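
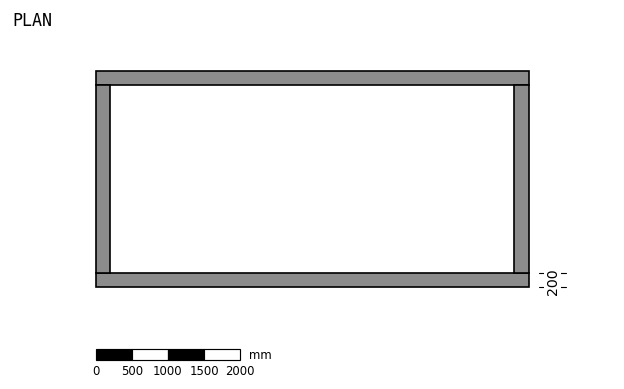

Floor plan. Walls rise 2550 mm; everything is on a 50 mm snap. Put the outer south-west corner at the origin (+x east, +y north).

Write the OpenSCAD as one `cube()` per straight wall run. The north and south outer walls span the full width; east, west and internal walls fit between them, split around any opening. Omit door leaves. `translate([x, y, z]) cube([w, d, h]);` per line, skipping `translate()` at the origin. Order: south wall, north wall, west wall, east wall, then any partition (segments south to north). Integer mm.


cube([6000, 200, 2550]);
translate([0, 2800, 0]) cube([6000, 200, 2550]);
translate([0, 200, 0]) cube([200, 2600, 2550]);
translate([5800, 200, 0]) cube([200, 2600, 2550]);


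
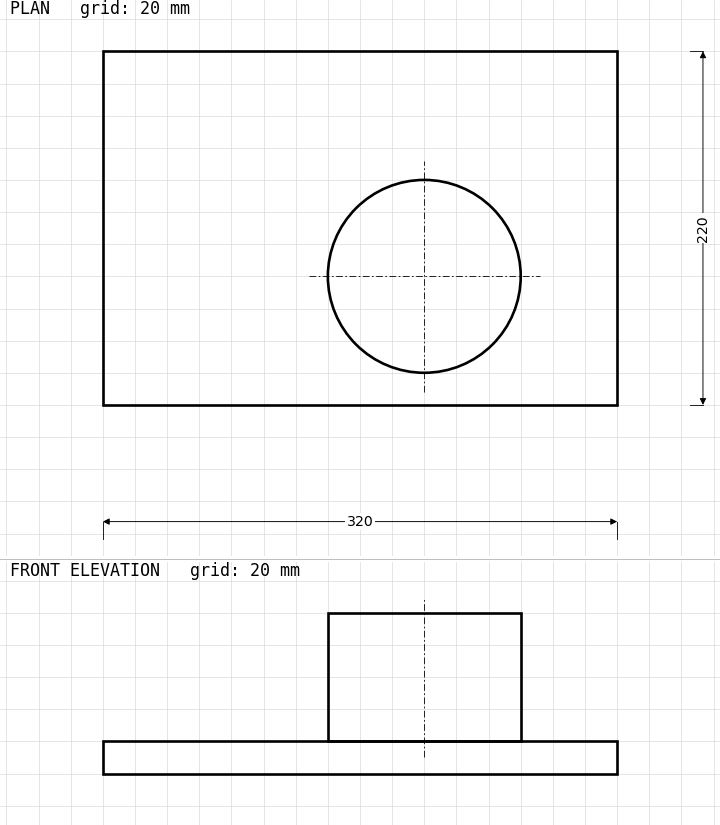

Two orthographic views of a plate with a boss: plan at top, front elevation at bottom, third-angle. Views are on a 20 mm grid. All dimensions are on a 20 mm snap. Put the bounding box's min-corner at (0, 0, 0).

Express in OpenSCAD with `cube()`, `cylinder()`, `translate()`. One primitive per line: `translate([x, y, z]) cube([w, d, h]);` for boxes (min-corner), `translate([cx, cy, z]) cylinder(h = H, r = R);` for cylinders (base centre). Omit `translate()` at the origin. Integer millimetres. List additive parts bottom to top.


cube([320, 220, 20]);
translate([200, 80, 20]) cylinder(h = 80, r = 60);


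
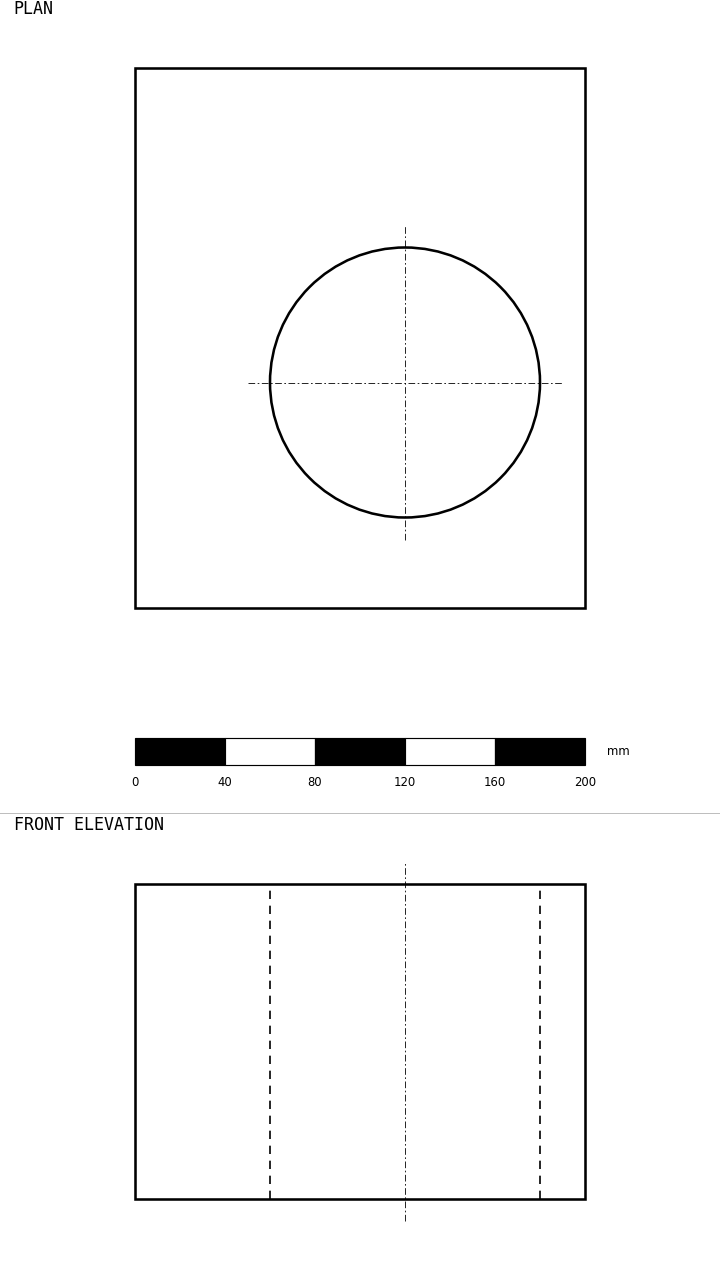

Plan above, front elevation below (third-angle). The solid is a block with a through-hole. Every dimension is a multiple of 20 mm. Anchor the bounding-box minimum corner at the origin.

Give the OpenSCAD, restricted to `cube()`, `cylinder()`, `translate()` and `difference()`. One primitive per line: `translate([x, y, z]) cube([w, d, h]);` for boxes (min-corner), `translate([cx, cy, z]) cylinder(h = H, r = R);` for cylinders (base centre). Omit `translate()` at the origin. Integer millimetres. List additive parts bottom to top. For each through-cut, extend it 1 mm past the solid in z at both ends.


difference() {
  cube([200, 240, 140]);
  translate([120, 100, -1]) cylinder(h = 142, r = 60);
}


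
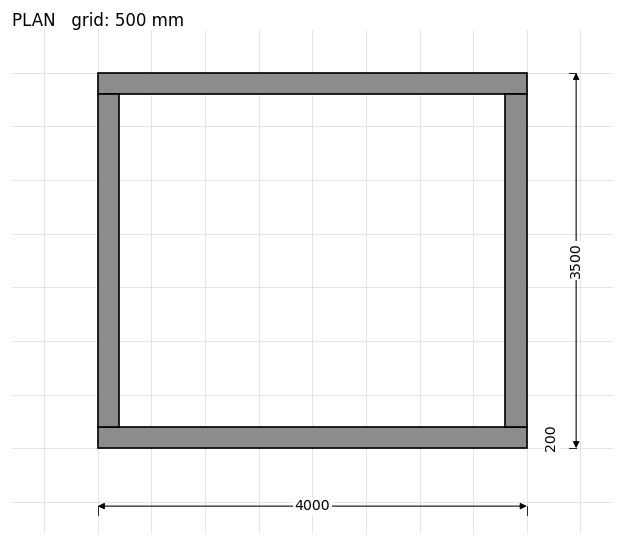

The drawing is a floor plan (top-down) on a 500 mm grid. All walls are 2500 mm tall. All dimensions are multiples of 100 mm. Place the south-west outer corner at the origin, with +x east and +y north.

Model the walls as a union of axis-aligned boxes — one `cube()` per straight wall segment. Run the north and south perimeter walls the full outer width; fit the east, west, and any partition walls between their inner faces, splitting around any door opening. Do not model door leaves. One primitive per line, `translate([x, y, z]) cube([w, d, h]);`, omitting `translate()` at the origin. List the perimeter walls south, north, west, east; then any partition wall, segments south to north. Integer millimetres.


cube([4000, 200, 2500]);
translate([0, 3300, 0]) cube([4000, 200, 2500]);
translate([0, 200, 0]) cube([200, 3100, 2500]);
translate([3800, 200, 0]) cube([200, 3100, 2500]);


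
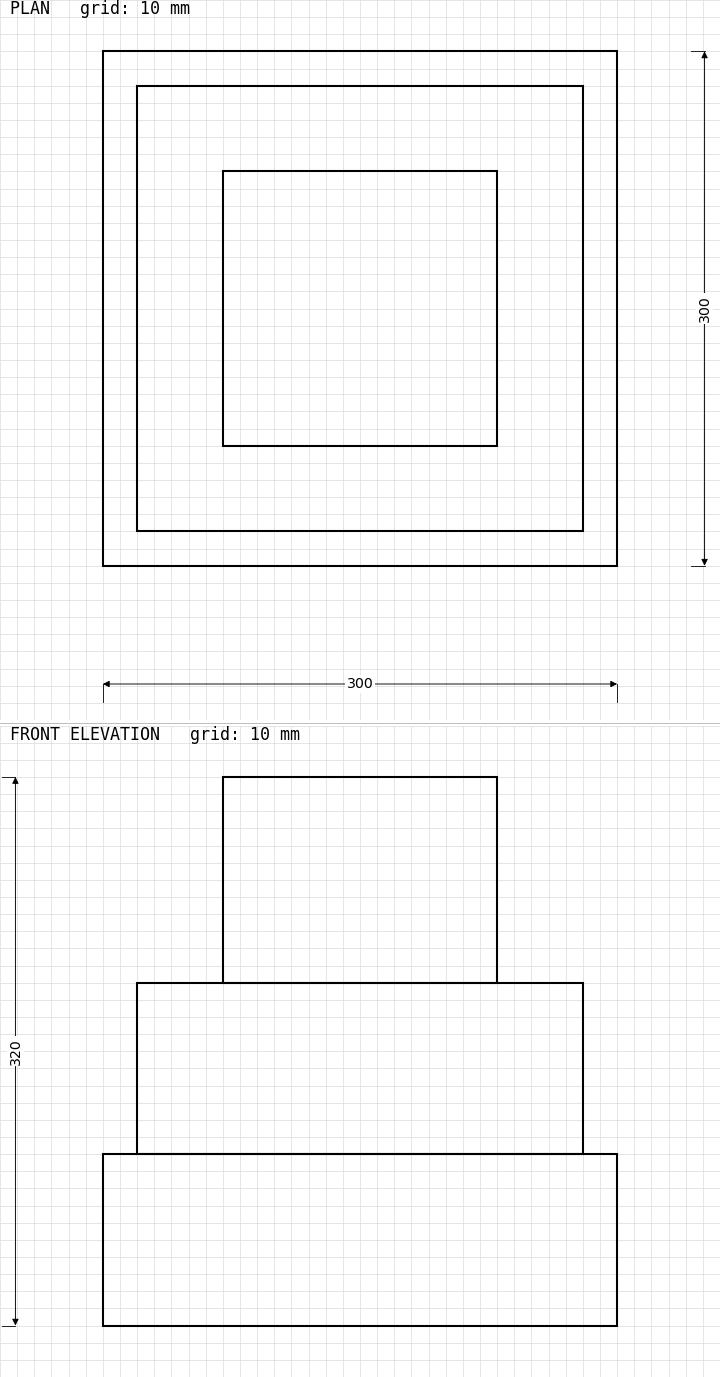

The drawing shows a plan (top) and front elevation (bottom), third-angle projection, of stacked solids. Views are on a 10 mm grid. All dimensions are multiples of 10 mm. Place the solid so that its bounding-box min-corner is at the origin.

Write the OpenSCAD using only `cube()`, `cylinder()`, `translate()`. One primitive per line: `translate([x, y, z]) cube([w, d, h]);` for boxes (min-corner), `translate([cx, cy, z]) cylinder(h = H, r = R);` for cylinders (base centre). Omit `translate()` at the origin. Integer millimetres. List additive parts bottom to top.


cube([300, 300, 100]);
translate([20, 20, 100]) cube([260, 260, 100]);
translate([70, 70, 200]) cube([160, 160, 120]);


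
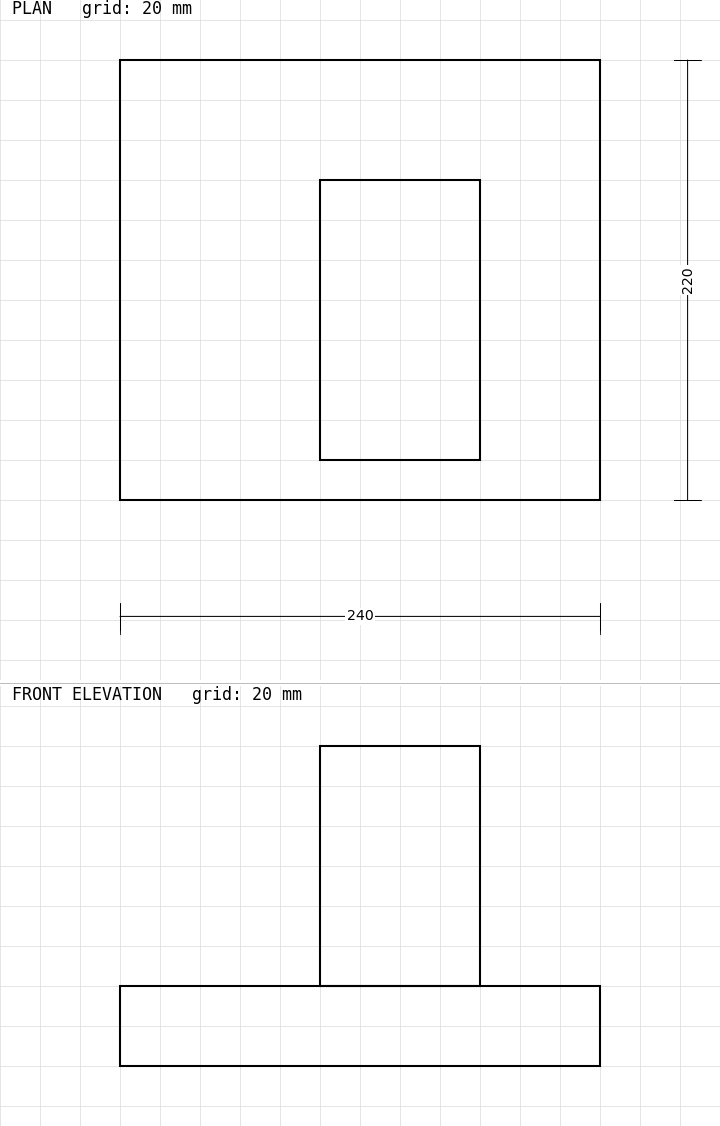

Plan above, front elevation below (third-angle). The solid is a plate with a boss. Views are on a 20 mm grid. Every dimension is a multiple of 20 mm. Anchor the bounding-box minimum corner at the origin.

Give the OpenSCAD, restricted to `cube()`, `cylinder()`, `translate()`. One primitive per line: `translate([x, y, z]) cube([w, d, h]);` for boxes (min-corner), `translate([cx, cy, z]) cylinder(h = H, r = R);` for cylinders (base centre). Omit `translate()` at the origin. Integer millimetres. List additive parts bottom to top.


cube([240, 220, 40]);
translate([100, 20, 40]) cube([80, 140, 120]);


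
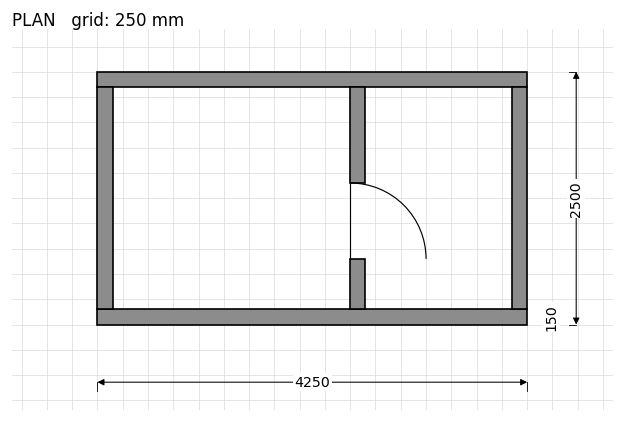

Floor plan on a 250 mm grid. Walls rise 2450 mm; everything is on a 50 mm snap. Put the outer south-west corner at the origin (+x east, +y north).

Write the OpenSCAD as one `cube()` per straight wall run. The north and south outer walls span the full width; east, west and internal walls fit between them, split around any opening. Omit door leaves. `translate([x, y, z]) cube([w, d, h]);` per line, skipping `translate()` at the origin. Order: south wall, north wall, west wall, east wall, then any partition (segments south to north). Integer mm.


cube([4250, 150, 2450]);
translate([0, 2350, 0]) cube([4250, 150, 2450]);
translate([0, 150, 0]) cube([150, 2200, 2450]);
translate([4100, 150, 0]) cube([150, 2200, 2450]);
translate([2500, 150, 0]) cube([150, 500, 2450]);
translate([2500, 1400, 0]) cube([150, 950, 2450]);


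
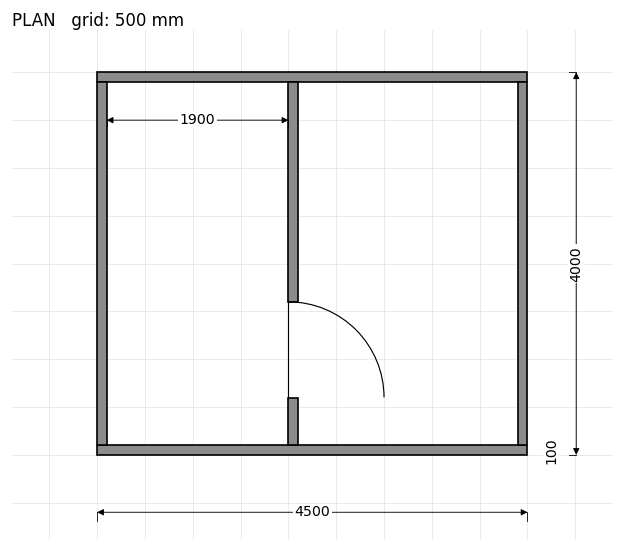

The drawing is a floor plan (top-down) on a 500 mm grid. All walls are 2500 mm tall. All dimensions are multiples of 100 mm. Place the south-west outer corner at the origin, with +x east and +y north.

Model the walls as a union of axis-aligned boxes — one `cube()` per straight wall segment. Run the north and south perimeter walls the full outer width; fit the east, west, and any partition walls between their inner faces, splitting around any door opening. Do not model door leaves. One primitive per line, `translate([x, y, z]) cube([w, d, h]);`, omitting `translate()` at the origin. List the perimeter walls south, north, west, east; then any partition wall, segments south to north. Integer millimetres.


cube([4500, 100, 2500]);
translate([0, 3900, 0]) cube([4500, 100, 2500]);
translate([0, 100, 0]) cube([100, 3800, 2500]);
translate([4400, 100, 0]) cube([100, 3800, 2500]);
translate([2000, 100, 0]) cube([100, 500, 2500]);
translate([2000, 1600, 0]) cube([100, 2300, 2500]);


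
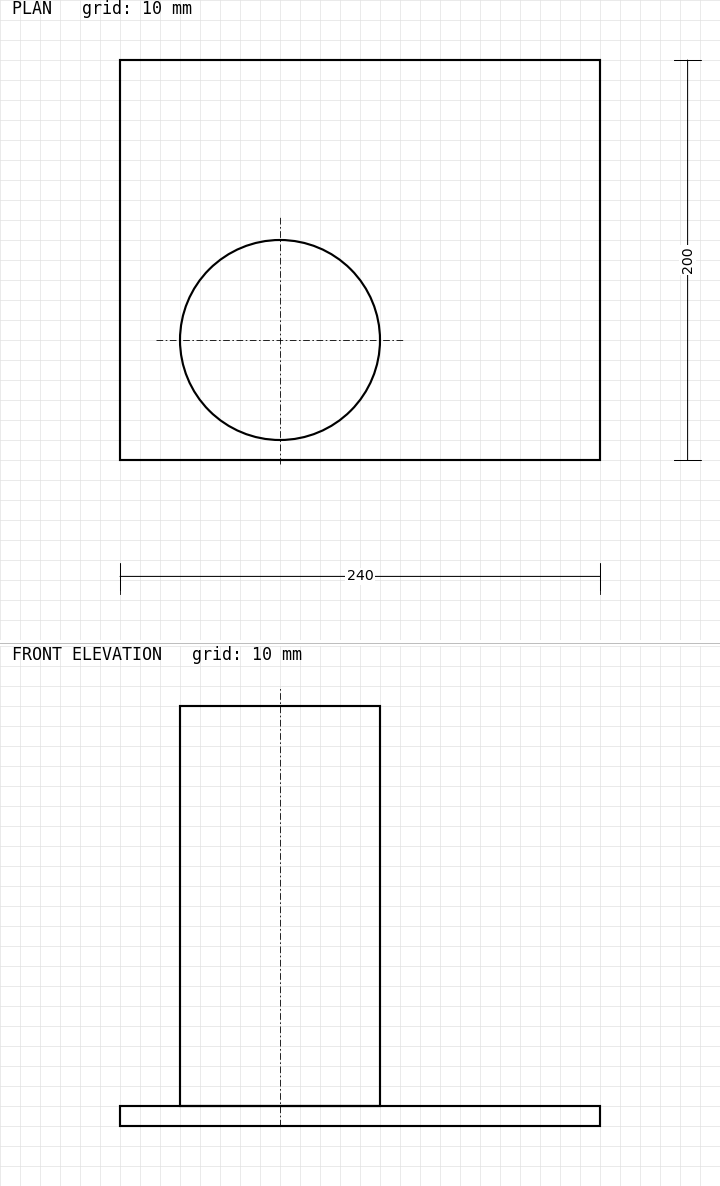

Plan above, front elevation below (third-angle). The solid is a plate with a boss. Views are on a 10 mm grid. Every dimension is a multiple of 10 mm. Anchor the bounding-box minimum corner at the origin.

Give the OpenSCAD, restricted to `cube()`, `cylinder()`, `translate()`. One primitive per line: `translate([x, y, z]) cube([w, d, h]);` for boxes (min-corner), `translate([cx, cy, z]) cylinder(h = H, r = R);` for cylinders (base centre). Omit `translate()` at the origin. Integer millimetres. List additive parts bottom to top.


cube([240, 200, 10]);
translate([80, 60, 10]) cylinder(h = 200, r = 50);


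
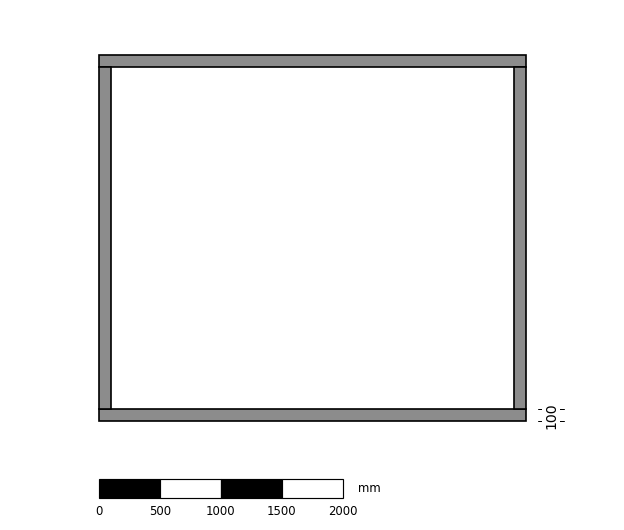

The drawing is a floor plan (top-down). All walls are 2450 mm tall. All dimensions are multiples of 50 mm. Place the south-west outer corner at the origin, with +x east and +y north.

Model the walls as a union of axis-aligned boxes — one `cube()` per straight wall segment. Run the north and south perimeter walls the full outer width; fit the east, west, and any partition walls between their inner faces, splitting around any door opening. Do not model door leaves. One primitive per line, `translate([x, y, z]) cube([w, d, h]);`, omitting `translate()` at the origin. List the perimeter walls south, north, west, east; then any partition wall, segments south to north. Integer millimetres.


cube([3500, 100, 2450]);
translate([0, 2900, 0]) cube([3500, 100, 2450]);
translate([0, 100, 0]) cube([100, 2800, 2450]);
translate([3400, 100, 0]) cube([100, 2800, 2450]);


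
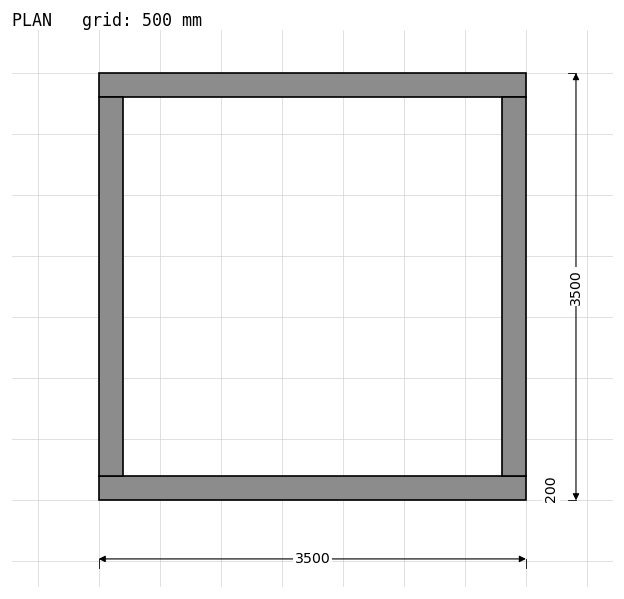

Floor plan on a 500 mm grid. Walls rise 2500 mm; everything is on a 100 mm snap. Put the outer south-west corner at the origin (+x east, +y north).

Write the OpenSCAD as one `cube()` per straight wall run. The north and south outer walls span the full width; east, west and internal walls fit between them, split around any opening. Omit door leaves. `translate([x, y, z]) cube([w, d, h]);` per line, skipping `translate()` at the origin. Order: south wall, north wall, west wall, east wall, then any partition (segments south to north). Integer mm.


cube([3500, 200, 2500]);
translate([0, 3300, 0]) cube([3500, 200, 2500]);
translate([0, 200, 0]) cube([200, 3100, 2500]);
translate([3300, 200, 0]) cube([200, 3100, 2500]);


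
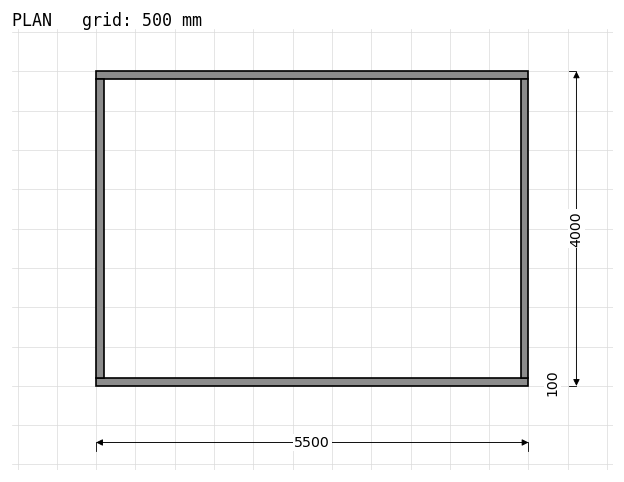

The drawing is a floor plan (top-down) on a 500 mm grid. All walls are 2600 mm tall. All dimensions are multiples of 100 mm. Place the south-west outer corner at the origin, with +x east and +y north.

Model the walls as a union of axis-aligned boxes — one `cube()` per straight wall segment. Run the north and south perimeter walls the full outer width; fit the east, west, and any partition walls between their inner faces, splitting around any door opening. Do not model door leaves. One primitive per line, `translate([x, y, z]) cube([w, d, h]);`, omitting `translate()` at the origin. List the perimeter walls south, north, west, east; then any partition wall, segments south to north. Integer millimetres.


cube([5500, 100, 2600]);
translate([0, 3900, 0]) cube([5500, 100, 2600]);
translate([0, 100, 0]) cube([100, 3800, 2600]);
translate([5400, 100, 0]) cube([100, 3800, 2600]);


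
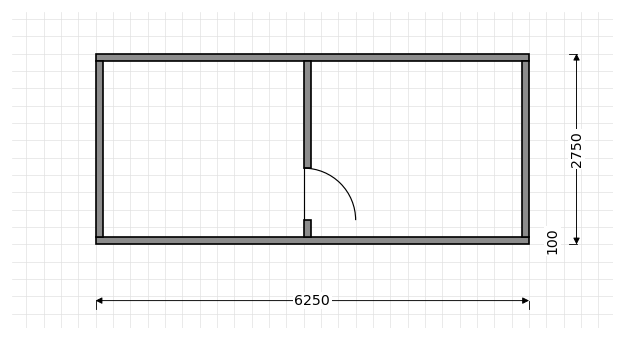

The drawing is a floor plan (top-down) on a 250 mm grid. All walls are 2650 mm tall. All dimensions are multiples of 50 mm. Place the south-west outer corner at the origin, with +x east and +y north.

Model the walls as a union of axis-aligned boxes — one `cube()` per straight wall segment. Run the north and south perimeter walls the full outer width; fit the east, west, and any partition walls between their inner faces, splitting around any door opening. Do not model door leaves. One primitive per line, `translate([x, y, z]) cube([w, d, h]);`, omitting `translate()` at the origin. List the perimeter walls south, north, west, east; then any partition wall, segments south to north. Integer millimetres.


cube([6250, 100, 2650]);
translate([0, 2650, 0]) cube([6250, 100, 2650]);
translate([0, 100, 0]) cube([100, 2550, 2650]);
translate([6150, 100, 0]) cube([100, 2550, 2650]);
translate([3000, 100, 0]) cube([100, 250, 2650]);
translate([3000, 1100, 0]) cube([100, 1550, 2650]);


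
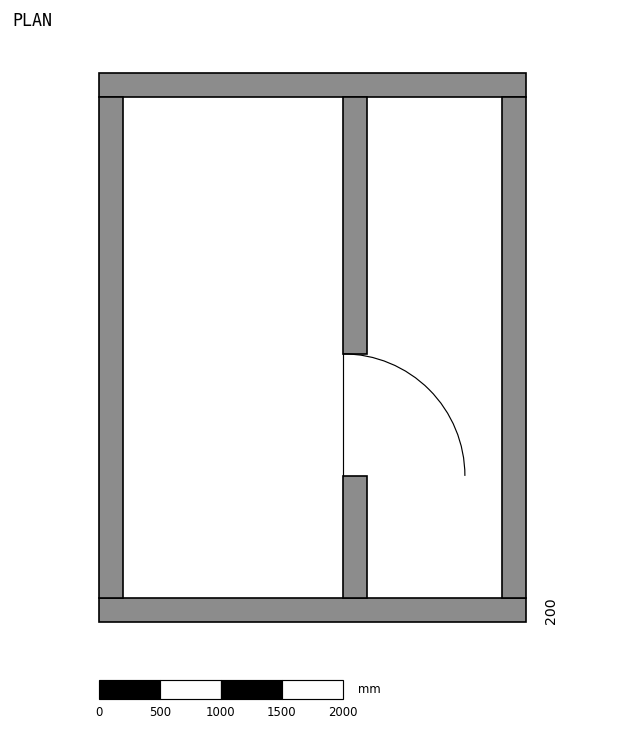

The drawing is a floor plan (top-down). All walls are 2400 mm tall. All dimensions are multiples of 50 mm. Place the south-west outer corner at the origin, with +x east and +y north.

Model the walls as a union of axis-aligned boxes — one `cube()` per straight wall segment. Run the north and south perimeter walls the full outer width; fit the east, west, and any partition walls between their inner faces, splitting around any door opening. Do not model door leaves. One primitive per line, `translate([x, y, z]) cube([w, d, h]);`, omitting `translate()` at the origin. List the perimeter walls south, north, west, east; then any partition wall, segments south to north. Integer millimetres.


cube([3500, 200, 2400]);
translate([0, 4300, 0]) cube([3500, 200, 2400]);
translate([0, 200, 0]) cube([200, 4100, 2400]);
translate([3300, 200, 0]) cube([200, 4100, 2400]);
translate([2000, 200, 0]) cube([200, 1000, 2400]);
translate([2000, 2200, 0]) cube([200, 2100, 2400]);


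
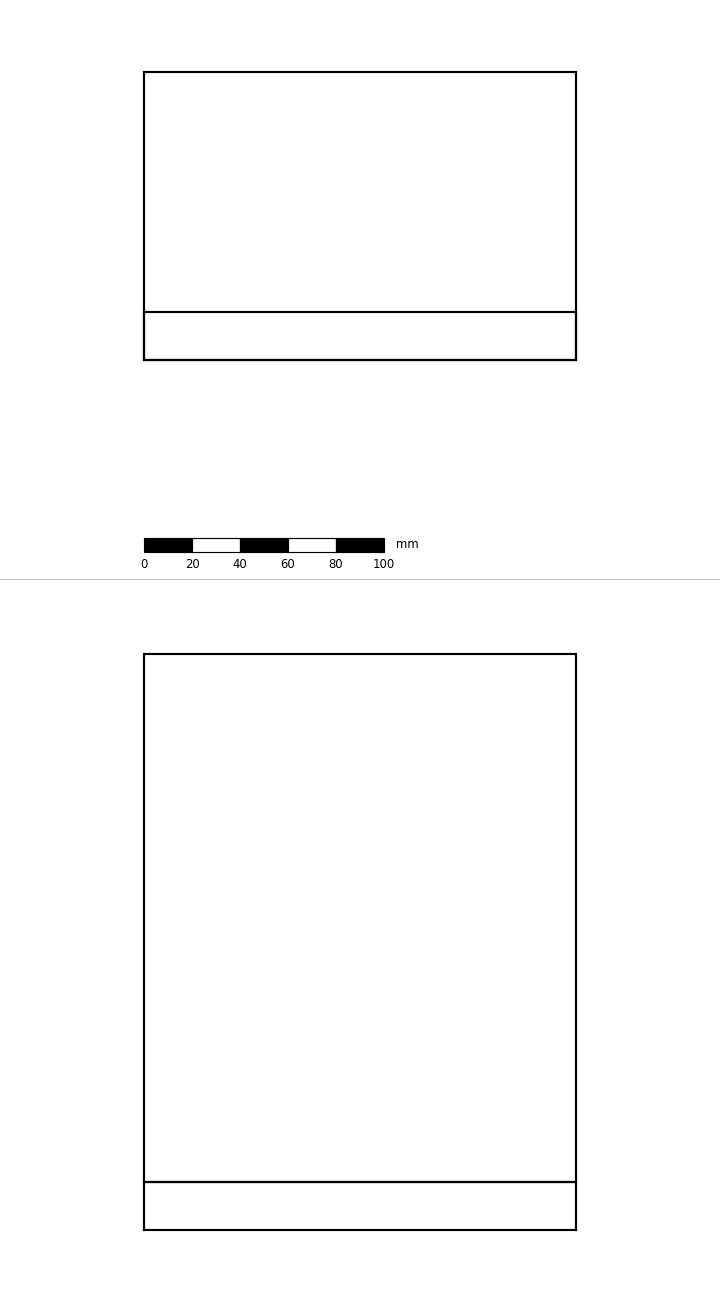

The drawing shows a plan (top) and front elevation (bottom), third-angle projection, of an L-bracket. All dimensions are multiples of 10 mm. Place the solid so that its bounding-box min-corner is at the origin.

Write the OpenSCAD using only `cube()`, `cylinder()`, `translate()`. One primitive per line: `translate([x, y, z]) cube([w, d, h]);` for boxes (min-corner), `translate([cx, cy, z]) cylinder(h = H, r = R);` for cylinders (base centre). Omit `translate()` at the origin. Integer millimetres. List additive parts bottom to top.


cube([180, 120, 20]);
translate([0, 0, 20]) cube([180, 20, 220]);


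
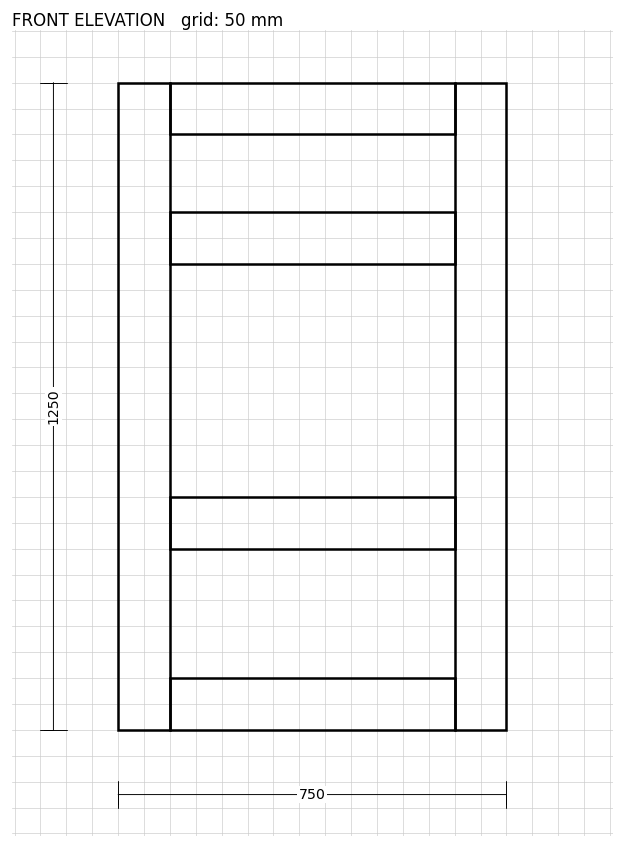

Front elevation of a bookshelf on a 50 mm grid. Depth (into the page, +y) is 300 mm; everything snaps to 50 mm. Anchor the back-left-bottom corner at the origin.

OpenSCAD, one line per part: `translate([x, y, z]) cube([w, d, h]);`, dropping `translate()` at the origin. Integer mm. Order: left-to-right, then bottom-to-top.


cube([100, 300, 1250]);
translate([100, 0, 0]) cube([550, 300, 100]);
translate([100, 0, 350]) cube([550, 300, 100]);
translate([100, 0, 900]) cube([550, 300, 100]);
translate([100, 0, 1150]) cube([550, 300, 100]);
translate([650, 0, 0]) cube([100, 300, 1250]);


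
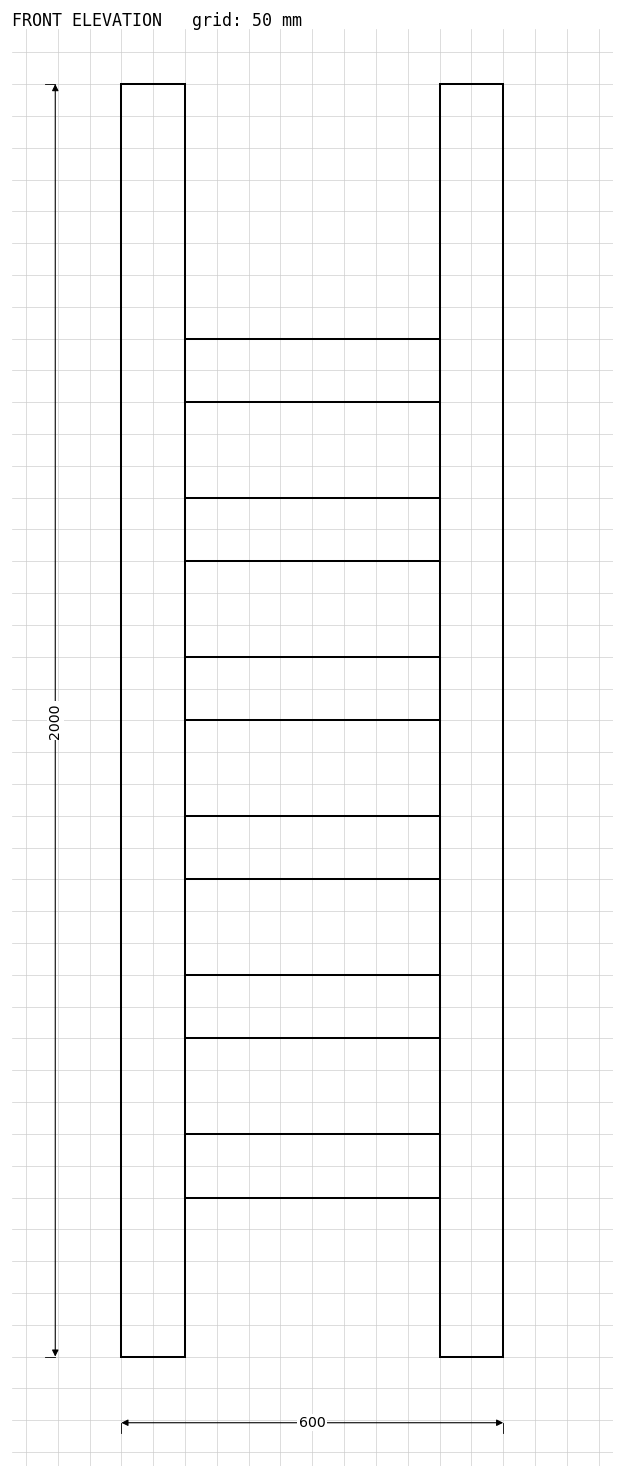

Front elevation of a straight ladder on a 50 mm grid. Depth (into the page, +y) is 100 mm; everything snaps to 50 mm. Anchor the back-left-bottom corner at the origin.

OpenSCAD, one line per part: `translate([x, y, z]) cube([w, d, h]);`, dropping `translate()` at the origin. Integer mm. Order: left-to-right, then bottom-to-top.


cube([100, 100, 2000]);
translate([100, 0, 250]) cube([400, 100, 100]);
translate([100, 0, 500]) cube([400, 100, 100]);
translate([100, 0, 750]) cube([400, 100, 100]);
translate([100, 0, 1000]) cube([400, 100, 100]);
translate([100, 0, 1250]) cube([400, 100, 100]);
translate([100, 0, 1500]) cube([400, 100, 100]);
translate([500, 0, 0]) cube([100, 100, 2000]);


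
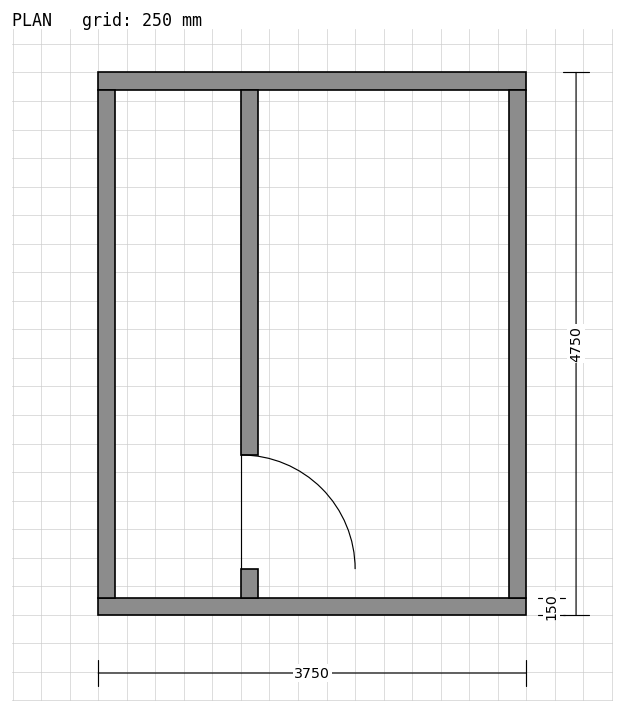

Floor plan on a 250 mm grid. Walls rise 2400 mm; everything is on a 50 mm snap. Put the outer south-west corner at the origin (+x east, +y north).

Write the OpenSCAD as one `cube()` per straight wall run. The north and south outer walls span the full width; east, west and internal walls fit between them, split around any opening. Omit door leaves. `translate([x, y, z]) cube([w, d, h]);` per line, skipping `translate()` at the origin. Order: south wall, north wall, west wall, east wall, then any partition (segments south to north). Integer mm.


cube([3750, 150, 2400]);
translate([0, 4600, 0]) cube([3750, 150, 2400]);
translate([0, 150, 0]) cube([150, 4450, 2400]);
translate([3600, 150, 0]) cube([150, 4450, 2400]);
translate([1250, 150, 0]) cube([150, 250, 2400]);
translate([1250, 1400, 0]) cube([150, 3200, 2400]);


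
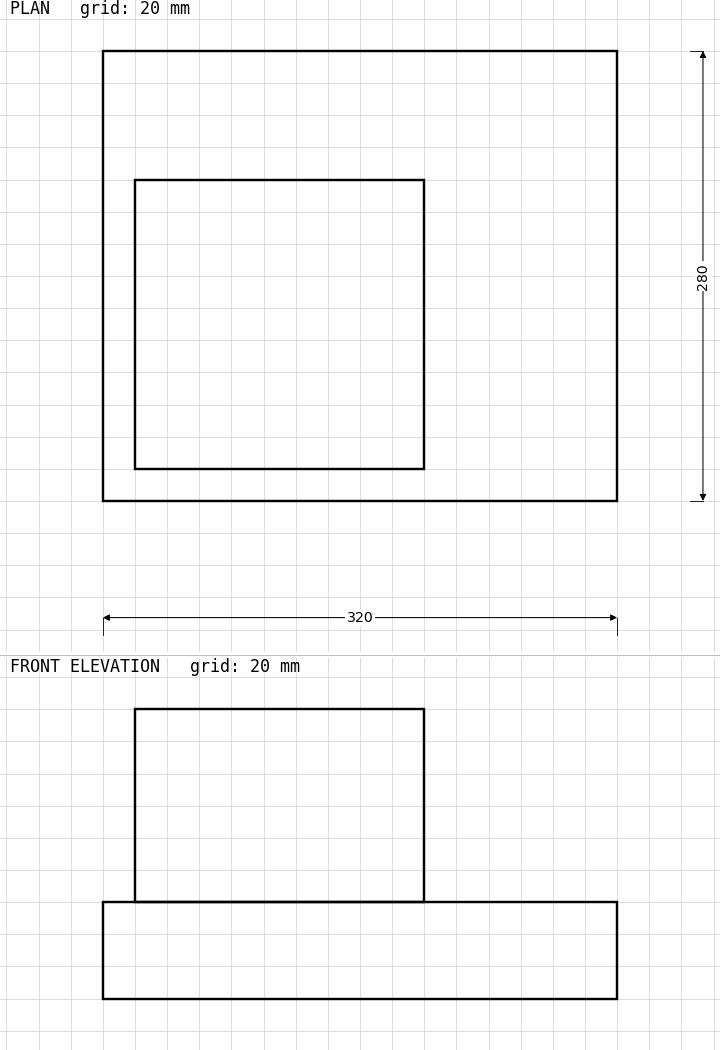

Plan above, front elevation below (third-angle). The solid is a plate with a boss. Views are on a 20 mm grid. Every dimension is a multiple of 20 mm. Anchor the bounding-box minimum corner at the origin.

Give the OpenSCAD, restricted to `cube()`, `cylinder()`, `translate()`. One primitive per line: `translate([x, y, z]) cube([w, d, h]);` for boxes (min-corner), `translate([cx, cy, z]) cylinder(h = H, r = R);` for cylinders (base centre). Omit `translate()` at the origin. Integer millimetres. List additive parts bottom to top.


cube([320, 280, 60]);
translate([20, 20, 60]) cube([180, 180, 120]);


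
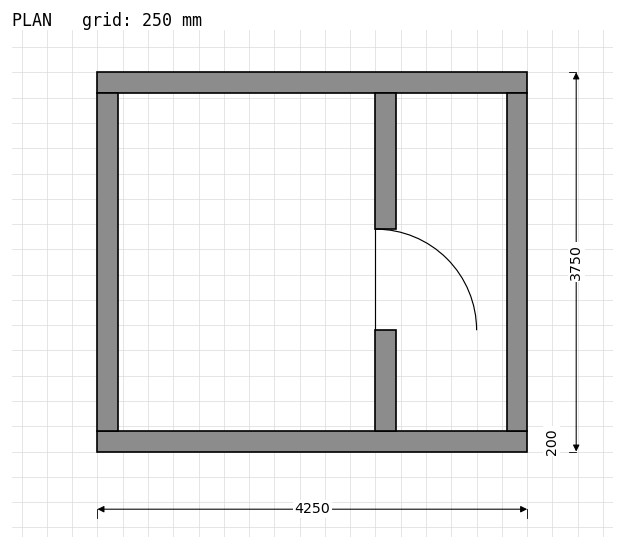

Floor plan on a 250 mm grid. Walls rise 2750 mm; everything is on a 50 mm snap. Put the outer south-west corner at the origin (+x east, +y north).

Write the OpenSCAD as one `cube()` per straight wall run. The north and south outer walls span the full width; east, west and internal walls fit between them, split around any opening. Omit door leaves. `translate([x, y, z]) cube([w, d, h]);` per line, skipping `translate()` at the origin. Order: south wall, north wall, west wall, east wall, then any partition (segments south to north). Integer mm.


cube([4250, 200, 2750]);
translate([0, 3550, 0]) cube([4250, 200, 2750]);
translate([0, 200, 0]) cube([200, 3350, 2750]);
translate([4050, 200, 0]) cube([200, 3350, 2750]);
translate([2750, 200, 0]) cube([200, 1000, 2750]);
translate([2750, 2200, 0]) cube([200, 1350, 2750]);


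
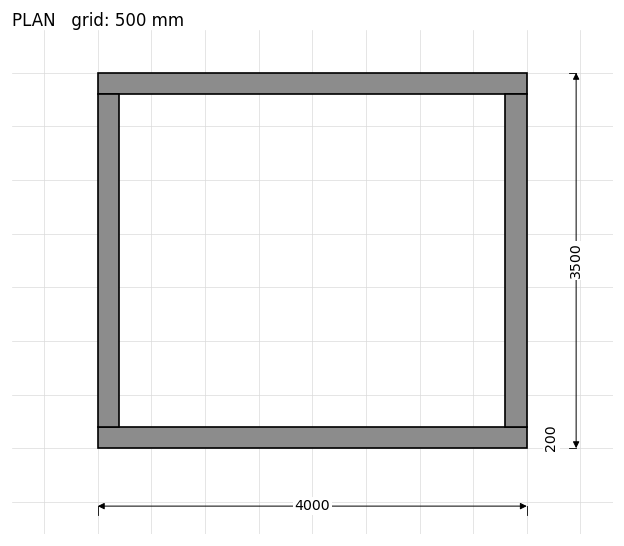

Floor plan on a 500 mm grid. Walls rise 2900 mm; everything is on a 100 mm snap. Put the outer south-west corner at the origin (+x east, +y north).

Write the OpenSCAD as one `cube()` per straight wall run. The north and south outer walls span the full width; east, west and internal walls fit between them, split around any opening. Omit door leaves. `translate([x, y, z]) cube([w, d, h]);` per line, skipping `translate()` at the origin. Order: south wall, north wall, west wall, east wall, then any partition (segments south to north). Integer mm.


cube([4000, 200, 2900]);
translate([0, 3300, 0]) cube([4000, 200, 2900]);
translate([0, 200, 0]) cube([200, 3100, 2900]);
translate([3800, 200, 0]) cube([200, 3100, 2900]);


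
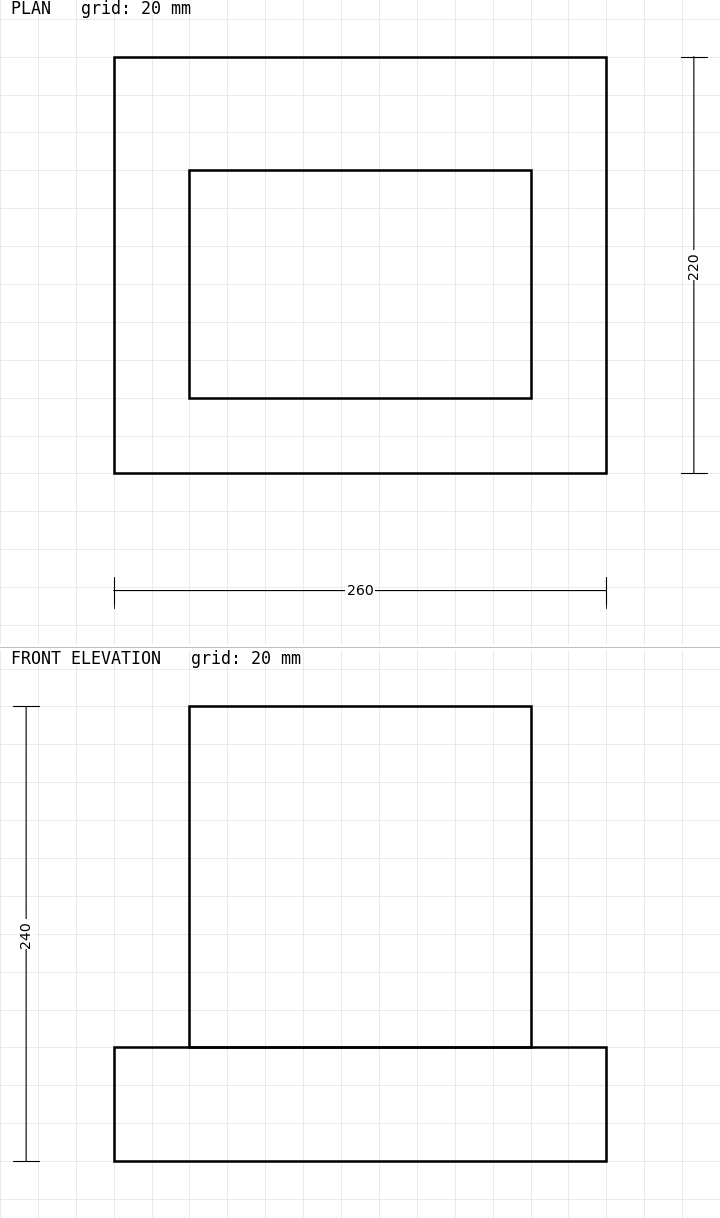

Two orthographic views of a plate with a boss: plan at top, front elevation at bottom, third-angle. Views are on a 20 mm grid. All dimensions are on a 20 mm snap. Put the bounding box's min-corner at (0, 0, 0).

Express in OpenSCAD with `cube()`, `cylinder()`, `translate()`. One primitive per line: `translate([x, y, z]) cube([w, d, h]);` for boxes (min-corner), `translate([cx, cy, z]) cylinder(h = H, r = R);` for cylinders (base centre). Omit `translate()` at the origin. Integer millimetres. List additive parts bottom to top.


cube([260, 220, 60]);
translate([40, 40, 60]) cube([180, 120, 180]);


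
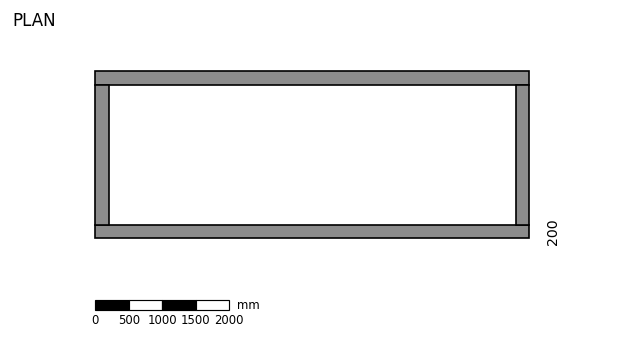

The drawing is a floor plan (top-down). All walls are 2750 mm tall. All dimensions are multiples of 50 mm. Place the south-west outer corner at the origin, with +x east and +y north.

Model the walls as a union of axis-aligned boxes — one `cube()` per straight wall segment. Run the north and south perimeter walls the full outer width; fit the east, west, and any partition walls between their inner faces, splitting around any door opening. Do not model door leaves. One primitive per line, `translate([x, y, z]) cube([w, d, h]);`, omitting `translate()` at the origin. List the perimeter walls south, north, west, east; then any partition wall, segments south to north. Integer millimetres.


cube([6500, 200, 2750]);
translate([0, 2300, 0]) cube([6500, 200, 2750]);
translate([0, 200, 0]) cube([200, 2100, 2750]);
translate([6300, 200, 0]) cube([200, 2100, 2750]);


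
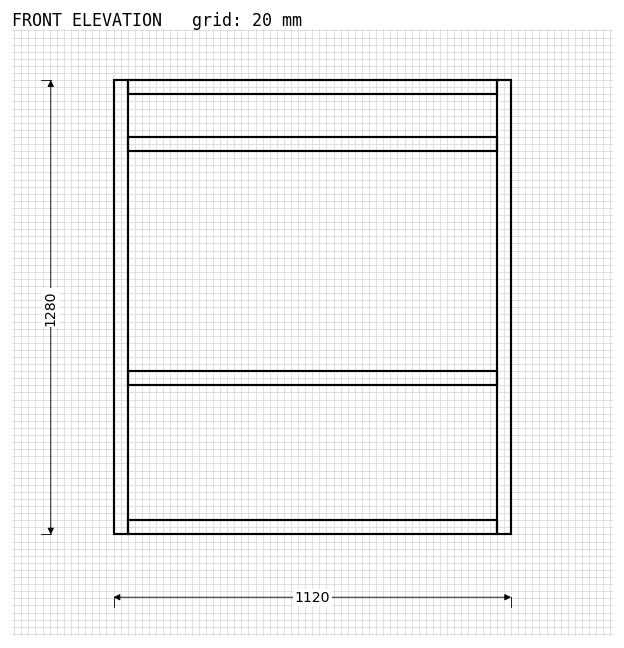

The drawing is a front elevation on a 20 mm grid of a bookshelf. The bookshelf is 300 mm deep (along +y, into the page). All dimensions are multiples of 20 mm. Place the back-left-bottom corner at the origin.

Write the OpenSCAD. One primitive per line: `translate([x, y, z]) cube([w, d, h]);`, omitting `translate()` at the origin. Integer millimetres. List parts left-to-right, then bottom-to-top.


cube([40, 300, 1280]);
translate([40, 0, 0]) cube([1040, 300, 40]);
translate([40, 0, 420]) cube([1040, 300, 40]);
translate([40, 0, 1080]) cube([1040, 300, 40]);
translate([40, 0, 1240]) cube([1040, 300, 40]);
translate([1080, 0, 0]) cube([40, 300, 1280]);


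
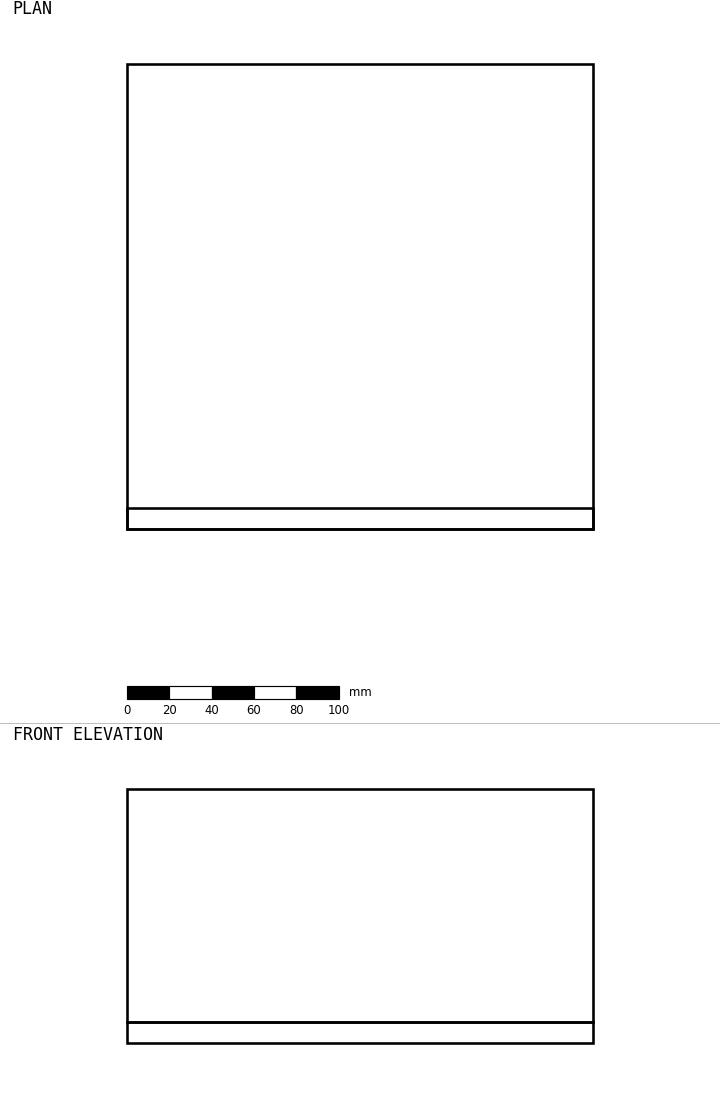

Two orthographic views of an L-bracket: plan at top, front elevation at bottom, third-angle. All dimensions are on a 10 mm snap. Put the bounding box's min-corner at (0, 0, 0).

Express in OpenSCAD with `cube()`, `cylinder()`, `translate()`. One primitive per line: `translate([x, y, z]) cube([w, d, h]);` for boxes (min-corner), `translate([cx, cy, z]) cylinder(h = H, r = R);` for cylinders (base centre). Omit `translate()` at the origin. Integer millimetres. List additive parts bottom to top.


cube([220, 220, 10]);
translate([0, 0, 10]) cube([220, 10, 110]);


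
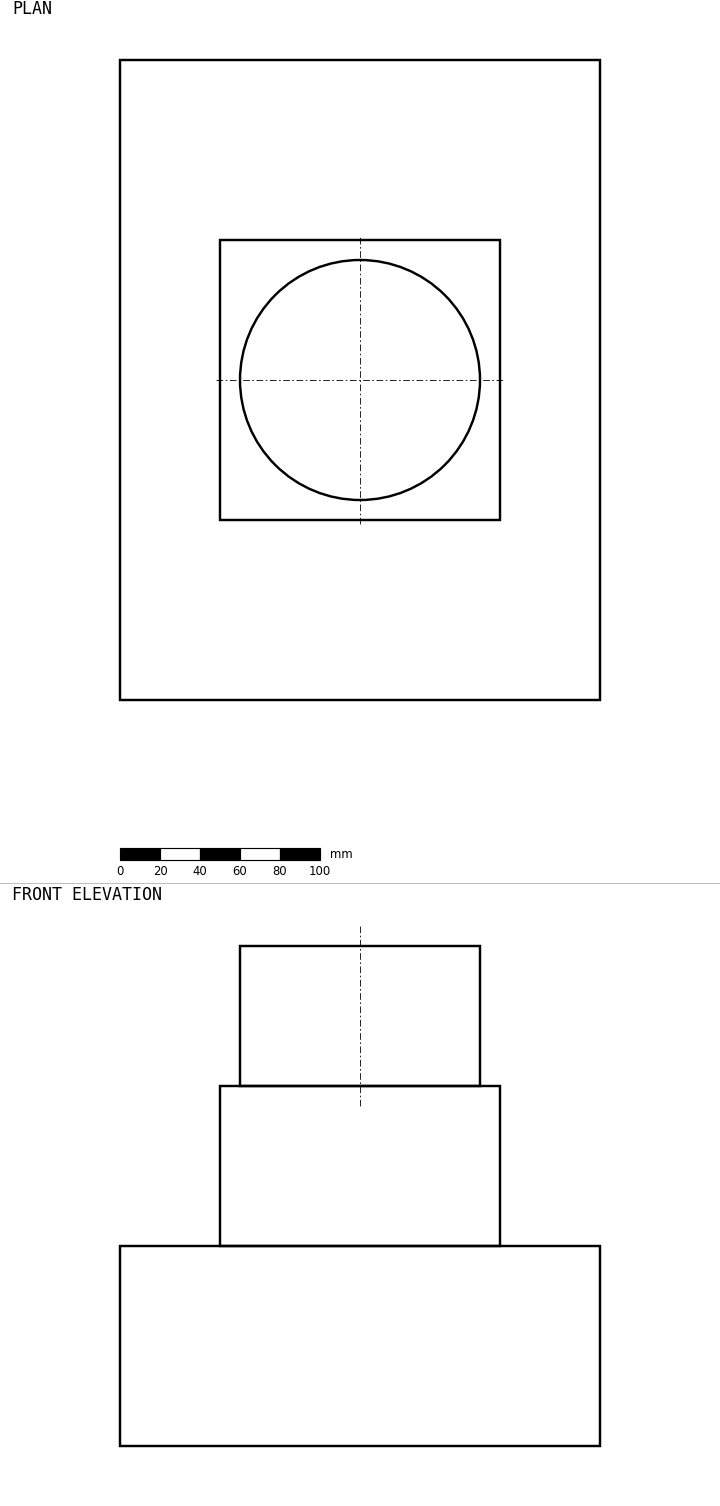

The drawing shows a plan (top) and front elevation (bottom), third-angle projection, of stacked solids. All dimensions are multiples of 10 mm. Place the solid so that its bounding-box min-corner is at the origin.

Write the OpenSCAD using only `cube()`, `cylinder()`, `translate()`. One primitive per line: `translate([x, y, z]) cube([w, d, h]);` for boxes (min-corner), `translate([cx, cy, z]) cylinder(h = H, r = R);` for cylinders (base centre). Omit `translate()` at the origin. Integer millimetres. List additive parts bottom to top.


cube([240, 320, 100]);
translate([50, 90, 100]) cube([140, 140, 80]);
translate([120, 160, 180]) cylinder(h = 70, r = 60);


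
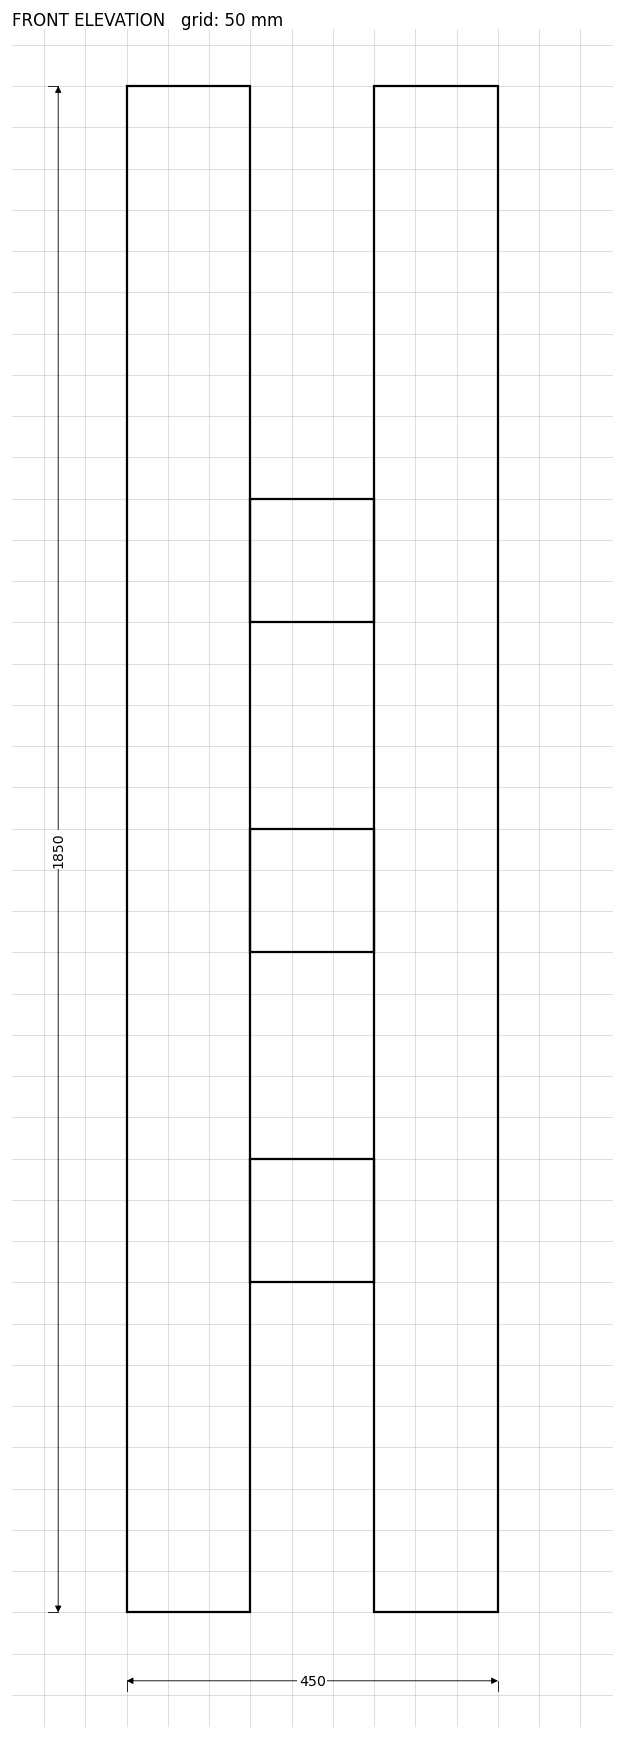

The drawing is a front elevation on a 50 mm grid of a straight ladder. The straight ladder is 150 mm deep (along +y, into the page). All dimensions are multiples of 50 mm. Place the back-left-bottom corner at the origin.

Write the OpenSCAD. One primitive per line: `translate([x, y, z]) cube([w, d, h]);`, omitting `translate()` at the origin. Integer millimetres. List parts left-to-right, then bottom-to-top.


cube([150, 150, 1850]);
translate([150, 0, 400]) cube([150, 150, 150]);
translate([150, 0, 800]) cube([150, 150, 150]);
translate([150, 0, 1200]) cube([150, 150, 150]);
translate([300, 0, 0]) cube([150, 150, 1850]);


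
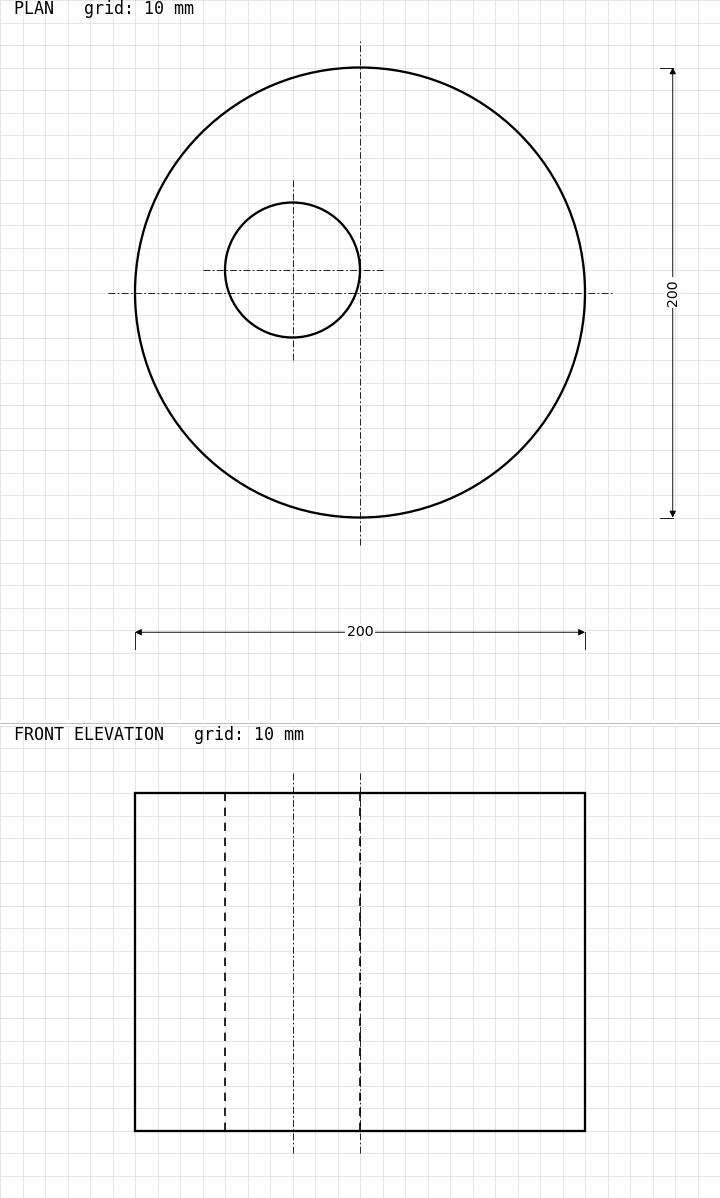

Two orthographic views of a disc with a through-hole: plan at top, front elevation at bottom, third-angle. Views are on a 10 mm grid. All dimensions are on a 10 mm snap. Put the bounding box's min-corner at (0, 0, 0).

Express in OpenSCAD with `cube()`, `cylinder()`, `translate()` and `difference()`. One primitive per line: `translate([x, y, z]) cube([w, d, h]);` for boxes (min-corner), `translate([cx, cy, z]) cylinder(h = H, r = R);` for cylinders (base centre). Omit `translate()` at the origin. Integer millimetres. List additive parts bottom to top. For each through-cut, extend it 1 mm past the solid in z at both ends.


difference() {
  translate([100, 100, 0]) cylinder(h = 150, r = 100);
  translate([70, 110, -1]) cylinder(h = 152, r = 30);
}


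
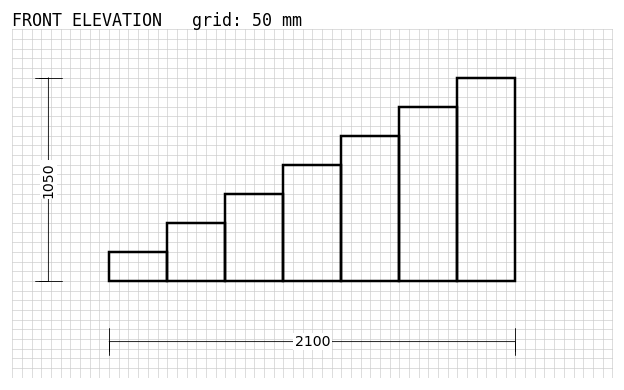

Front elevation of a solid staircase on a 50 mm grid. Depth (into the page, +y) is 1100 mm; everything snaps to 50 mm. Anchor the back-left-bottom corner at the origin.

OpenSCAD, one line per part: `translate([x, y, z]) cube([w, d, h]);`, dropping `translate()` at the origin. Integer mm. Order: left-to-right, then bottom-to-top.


cube([300, 1100, 150]);
translate([300, 0, 0]) cube([300, 1100, 300]);
translate([600, 0, 0]) cube([300, 1100, 450]);
translate([900, 0, 0]) cube([300, 1100, 600]);
translate([1200, 0, 0]) cube([300, 1100, 750]);
translate([1500, 0, 0]) cube([300, 1100, 900]);
translate([1800, 0, 0]) cube([300, 1100, 1050]);


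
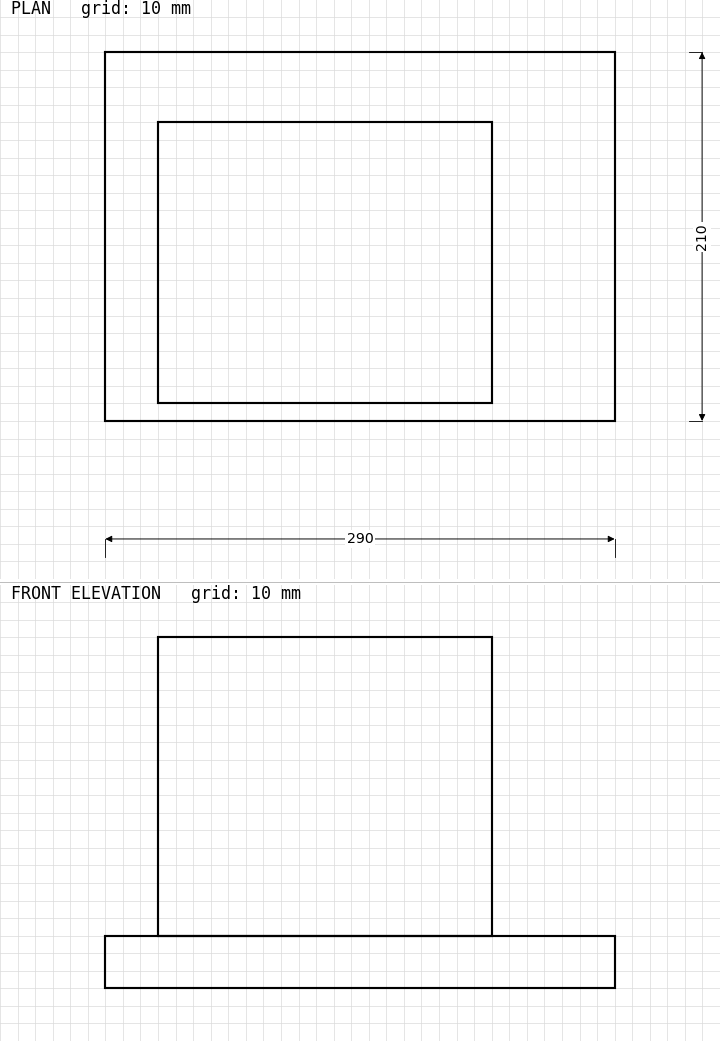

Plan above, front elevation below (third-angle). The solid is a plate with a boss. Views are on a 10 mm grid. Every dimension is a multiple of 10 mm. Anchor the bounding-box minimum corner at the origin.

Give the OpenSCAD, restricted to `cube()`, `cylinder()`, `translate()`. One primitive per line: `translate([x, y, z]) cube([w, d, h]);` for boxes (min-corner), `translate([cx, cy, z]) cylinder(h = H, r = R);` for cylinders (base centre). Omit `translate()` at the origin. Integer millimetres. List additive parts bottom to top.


cube([290, 210, 30]);
translate([30, 10, 30]) cube([190, 160, 170]);


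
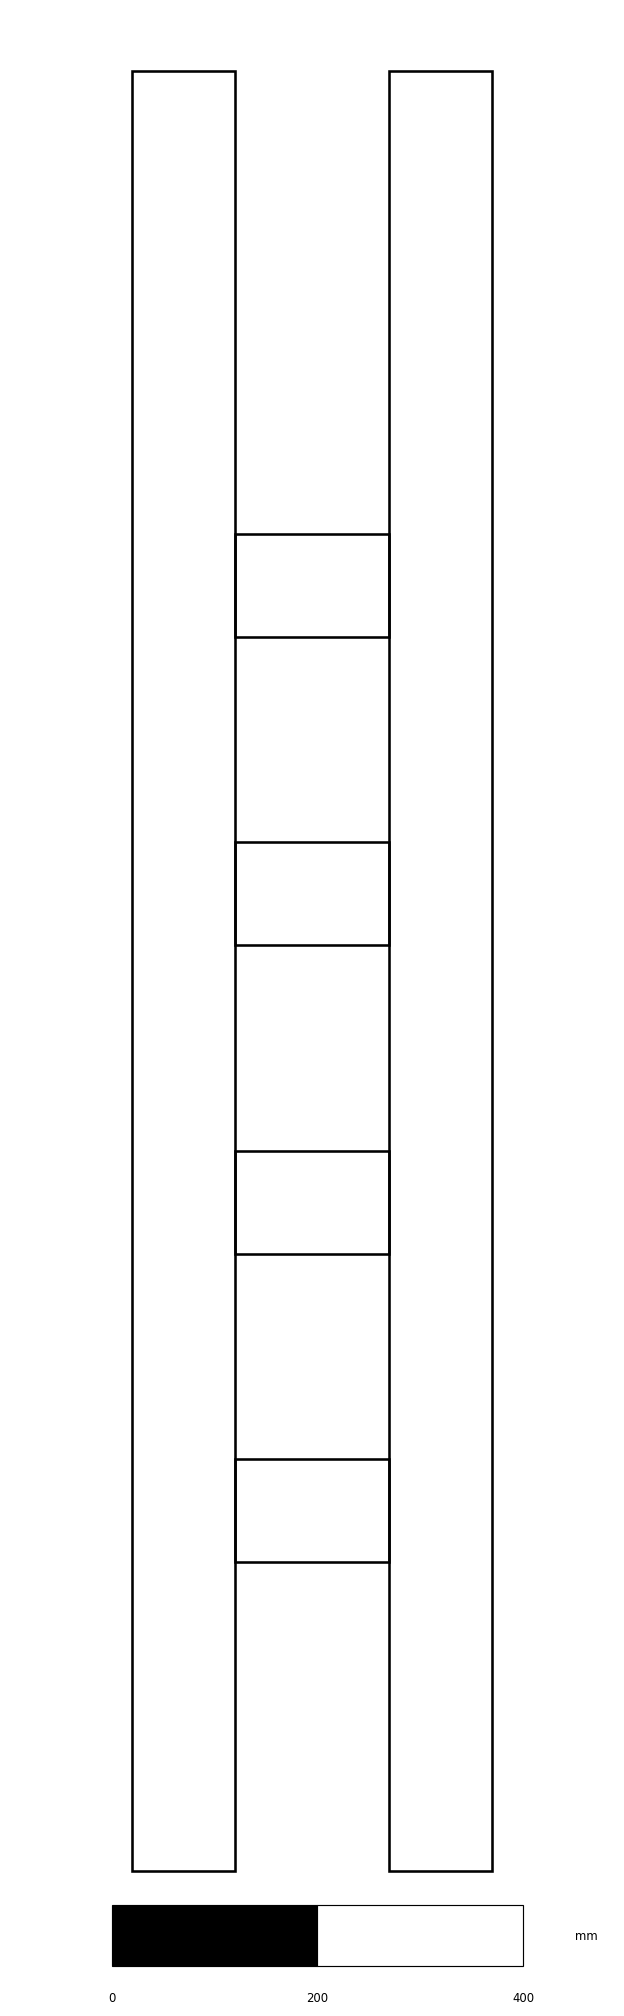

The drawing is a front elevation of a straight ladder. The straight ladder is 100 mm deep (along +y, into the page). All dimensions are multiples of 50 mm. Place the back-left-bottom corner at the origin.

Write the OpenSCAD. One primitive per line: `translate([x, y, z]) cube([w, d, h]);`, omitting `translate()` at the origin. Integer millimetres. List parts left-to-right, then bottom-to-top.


cube([100, 100, 1750]);
translate([100, 0, 300]) cube([150, 100, 100]);
translate([100, 0, 600]) cube([150, 100, 100]);
translate([100, 0, 900]) cube([150, 100, 100]);
translate([100, 0, 1200]) cube([150, 100, 100]);
translate([250, 0, 0]) cube([100, 100, 1750]);


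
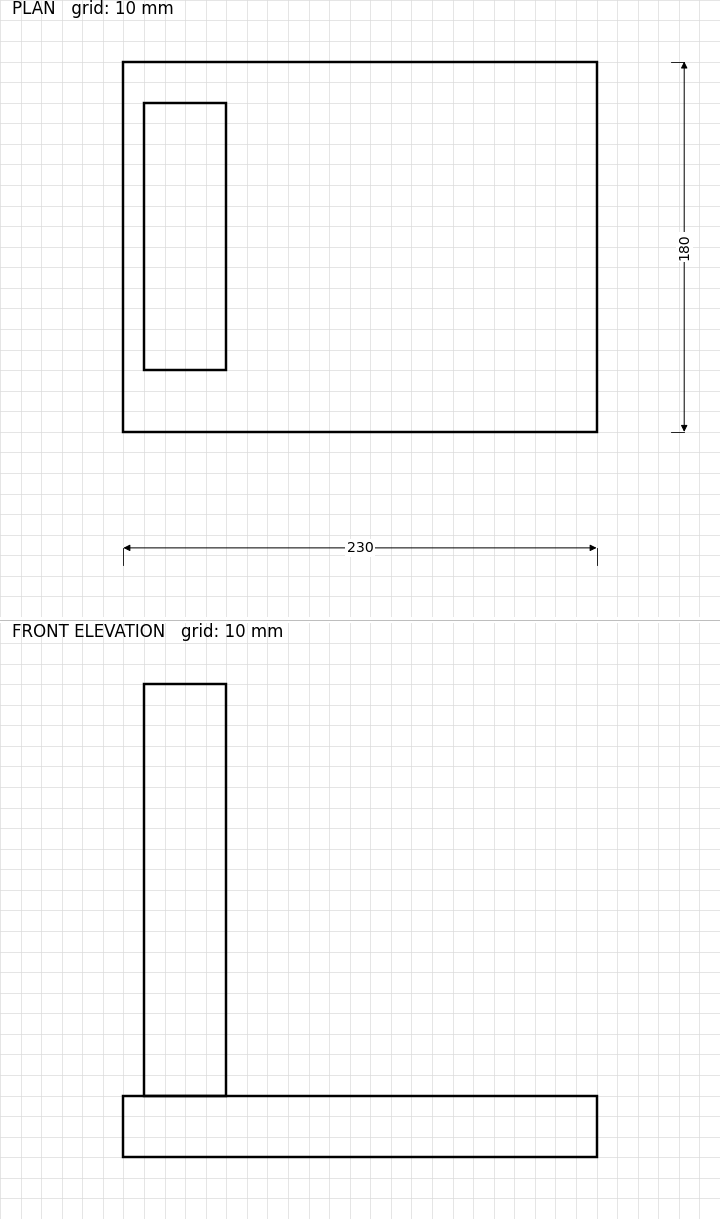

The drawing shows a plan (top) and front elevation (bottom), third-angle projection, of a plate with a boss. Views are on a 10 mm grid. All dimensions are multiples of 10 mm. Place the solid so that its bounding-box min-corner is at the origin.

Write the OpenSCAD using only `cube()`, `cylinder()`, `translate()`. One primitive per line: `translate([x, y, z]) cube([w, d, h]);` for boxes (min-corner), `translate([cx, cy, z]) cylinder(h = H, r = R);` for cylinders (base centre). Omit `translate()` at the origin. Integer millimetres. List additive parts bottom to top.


cube([230, 180, 30]);
translate([10, 30, 30]) cube([40, 130, 200]);


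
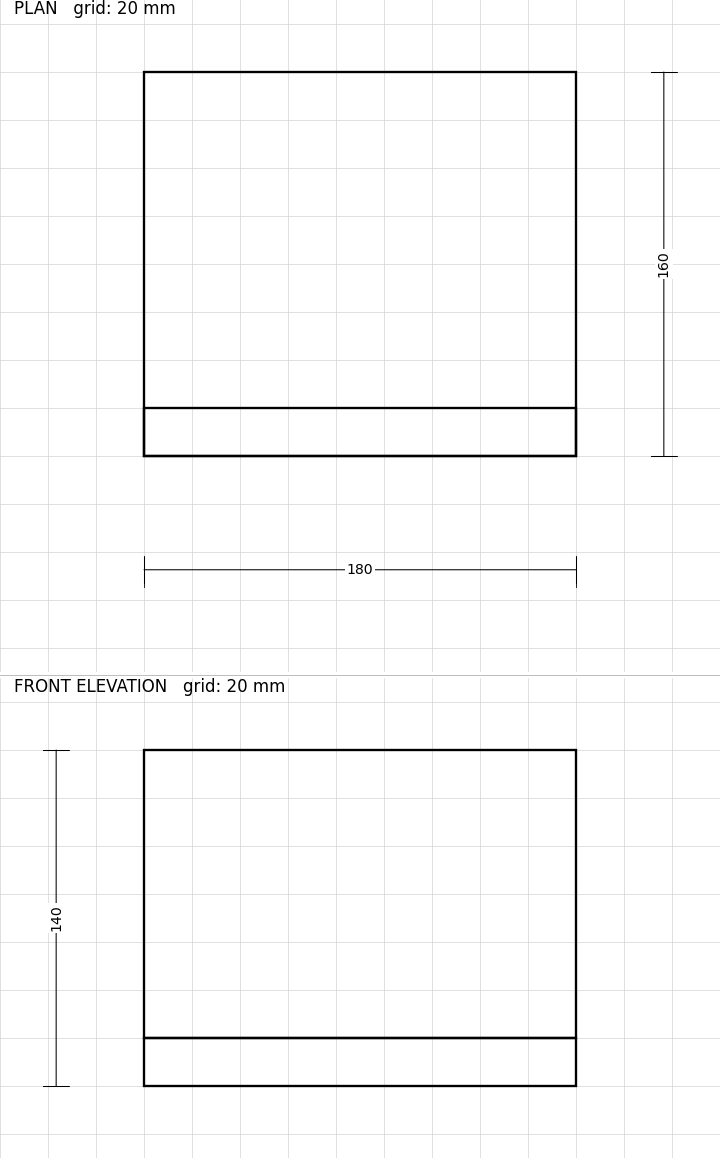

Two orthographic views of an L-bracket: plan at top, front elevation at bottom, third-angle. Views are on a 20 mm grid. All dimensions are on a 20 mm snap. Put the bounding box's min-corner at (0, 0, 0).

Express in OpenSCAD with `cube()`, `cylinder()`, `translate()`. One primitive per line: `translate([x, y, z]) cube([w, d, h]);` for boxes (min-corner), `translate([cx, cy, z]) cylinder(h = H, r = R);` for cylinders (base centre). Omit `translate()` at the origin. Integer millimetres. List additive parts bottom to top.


cube([180, 160, 20]);
translate([0, 0, 20]) cube([180, 20, 120]);


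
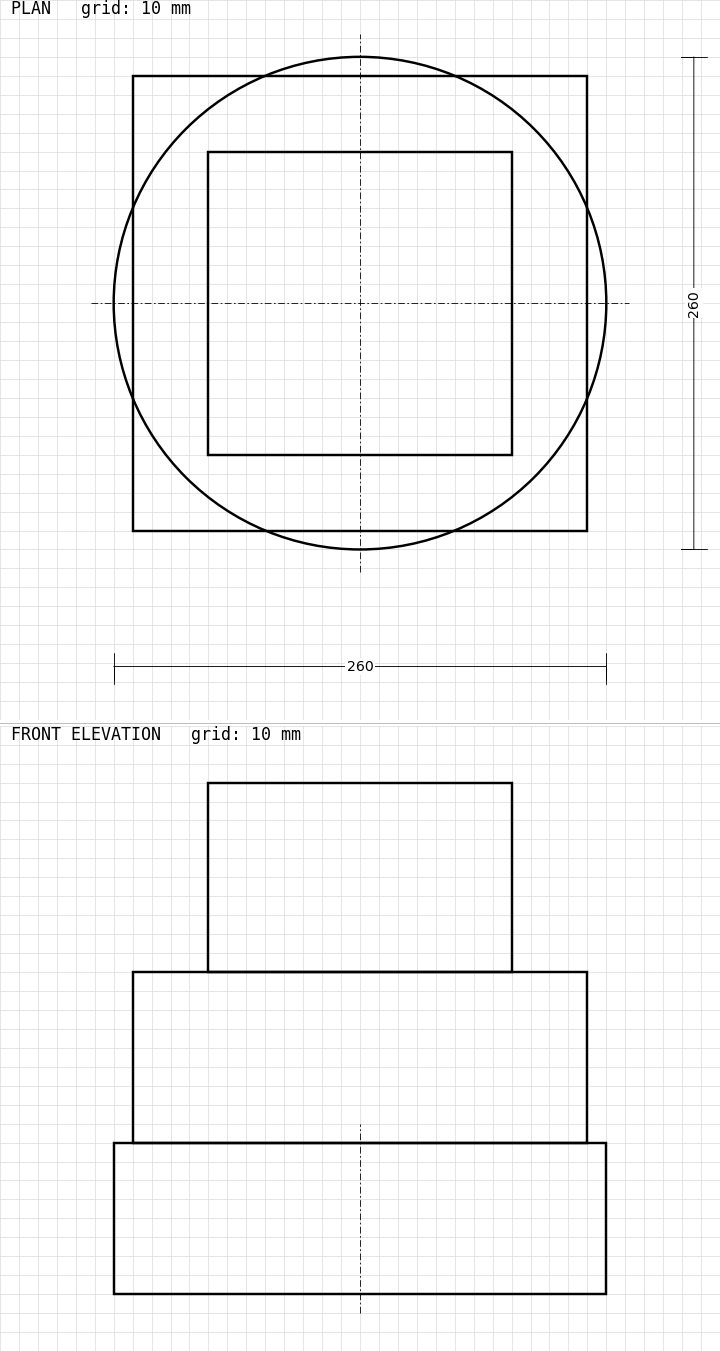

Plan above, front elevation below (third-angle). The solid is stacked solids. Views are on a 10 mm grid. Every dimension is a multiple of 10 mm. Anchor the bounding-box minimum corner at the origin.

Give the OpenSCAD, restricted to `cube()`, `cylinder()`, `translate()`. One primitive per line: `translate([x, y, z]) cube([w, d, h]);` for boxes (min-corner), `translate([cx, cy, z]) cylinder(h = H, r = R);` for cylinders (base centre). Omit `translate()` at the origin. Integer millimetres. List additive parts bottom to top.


translate([130, 130, 0]) cylinder(h = 80, r = 130);
translate([10, 10, 80]) cube([240, 240, 90]);
translate([50, 50, 170]) cube([160, 160, 100]);


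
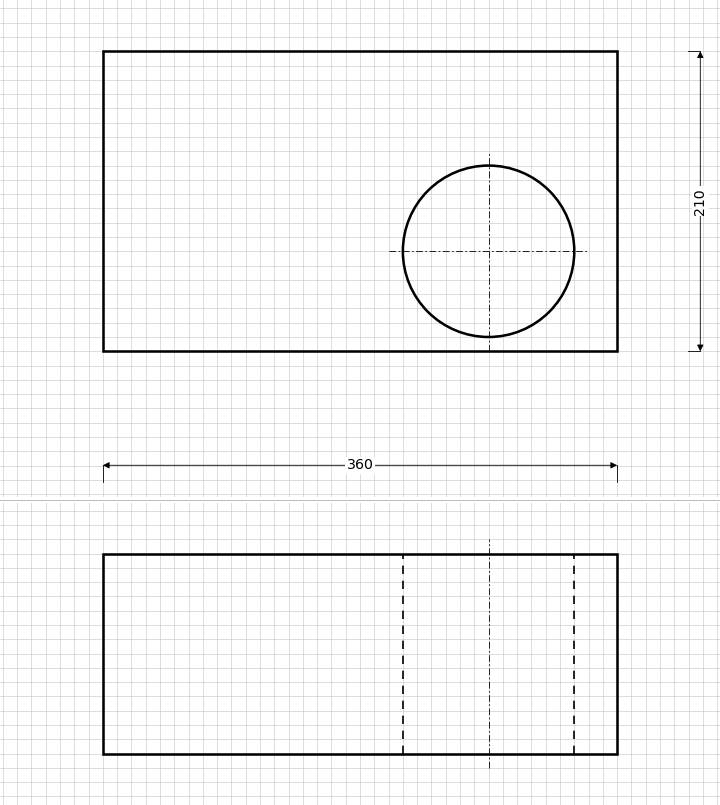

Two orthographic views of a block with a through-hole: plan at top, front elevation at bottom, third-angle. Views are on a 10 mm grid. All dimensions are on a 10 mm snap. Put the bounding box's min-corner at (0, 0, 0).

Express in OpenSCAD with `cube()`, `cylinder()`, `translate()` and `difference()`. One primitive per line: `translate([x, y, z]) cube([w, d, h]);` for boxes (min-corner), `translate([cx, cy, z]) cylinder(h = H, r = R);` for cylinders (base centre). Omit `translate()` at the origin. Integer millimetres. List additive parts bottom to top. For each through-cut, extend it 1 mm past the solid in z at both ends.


difference() {
  cube([360, 210, 140]);
  translate([270, 70, -1]) cylinder(h = 142, r = 60);
}
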